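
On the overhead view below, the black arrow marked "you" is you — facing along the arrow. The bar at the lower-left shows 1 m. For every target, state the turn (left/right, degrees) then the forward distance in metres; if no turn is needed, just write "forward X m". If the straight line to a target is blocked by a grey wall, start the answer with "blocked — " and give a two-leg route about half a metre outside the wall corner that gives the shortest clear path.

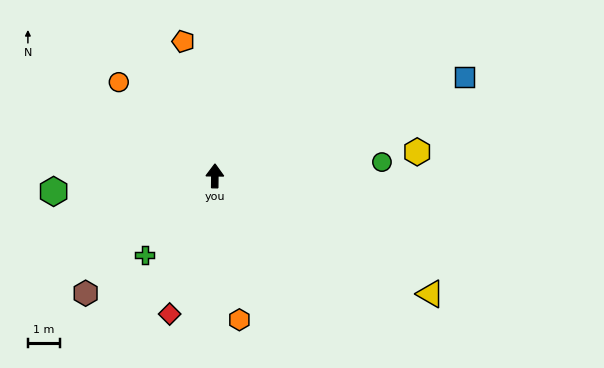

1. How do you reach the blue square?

turn right 68°, forward 8.5 m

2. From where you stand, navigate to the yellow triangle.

turn right 118°, forward 7.8 m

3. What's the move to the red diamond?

turn left 163°, forward 4.6 m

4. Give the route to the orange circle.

turn left 46°, forward 4.2 m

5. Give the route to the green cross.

turn left 139°, forward 3.3 m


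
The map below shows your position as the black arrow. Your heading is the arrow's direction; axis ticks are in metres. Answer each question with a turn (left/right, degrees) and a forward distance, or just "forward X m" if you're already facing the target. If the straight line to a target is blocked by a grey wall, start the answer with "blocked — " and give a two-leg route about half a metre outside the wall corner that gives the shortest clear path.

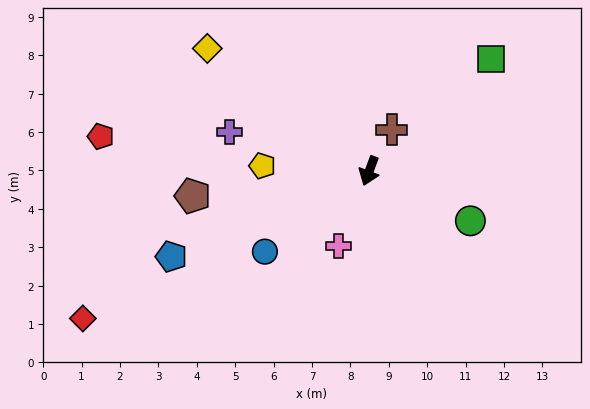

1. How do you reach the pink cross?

forward 2.1 m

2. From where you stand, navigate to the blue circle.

turn right 32°, forward 3.4 m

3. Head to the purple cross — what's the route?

turn right 85°, forward 3.8 m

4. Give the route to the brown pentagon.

turn right 61°, forward 4.6 m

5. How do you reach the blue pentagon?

turn right 46°, forward 5.6 m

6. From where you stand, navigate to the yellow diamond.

turn right 107°, forward 5.3 m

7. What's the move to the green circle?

turn left 84°, forward 2.9 m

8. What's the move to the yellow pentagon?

turn right 72°, forward 2.8 m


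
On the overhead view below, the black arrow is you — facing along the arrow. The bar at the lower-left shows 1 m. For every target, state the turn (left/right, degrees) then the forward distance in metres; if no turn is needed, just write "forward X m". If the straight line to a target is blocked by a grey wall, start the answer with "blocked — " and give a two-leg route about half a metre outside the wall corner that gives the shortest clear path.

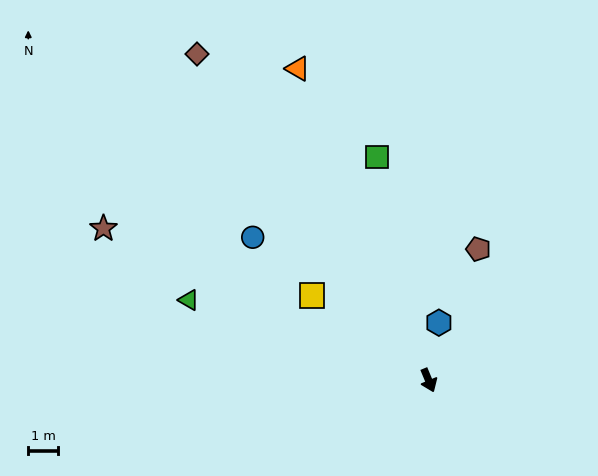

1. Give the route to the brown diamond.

turn right 167°, forward 13.4 m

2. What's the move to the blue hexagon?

turn left 147°, forward 2.0 m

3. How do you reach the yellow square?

turn right 149°, forward 4.8 m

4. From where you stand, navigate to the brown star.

turn right 138°, forward 12.0 m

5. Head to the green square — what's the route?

turn left 170°, forward 7.7 m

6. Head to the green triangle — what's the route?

turn right 131°, forward 8.5 m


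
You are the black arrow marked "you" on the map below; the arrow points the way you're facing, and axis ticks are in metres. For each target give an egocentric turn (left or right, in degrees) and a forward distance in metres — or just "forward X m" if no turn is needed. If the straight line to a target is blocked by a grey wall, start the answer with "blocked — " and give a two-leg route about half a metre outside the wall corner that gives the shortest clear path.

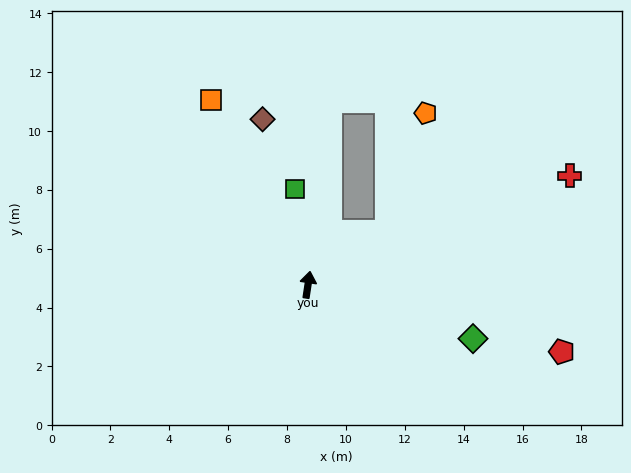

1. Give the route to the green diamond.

turn right 99°, forward 5.9 m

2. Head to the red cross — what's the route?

turn right 59°, forward 9.6 m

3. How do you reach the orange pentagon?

blocked — turn right 48°, forward 3.2 m, then turn left 39°, forward 4.2 m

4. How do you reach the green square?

turn left 16°, forward 3.3 m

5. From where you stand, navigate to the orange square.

turn left 36°, forward 7.1 m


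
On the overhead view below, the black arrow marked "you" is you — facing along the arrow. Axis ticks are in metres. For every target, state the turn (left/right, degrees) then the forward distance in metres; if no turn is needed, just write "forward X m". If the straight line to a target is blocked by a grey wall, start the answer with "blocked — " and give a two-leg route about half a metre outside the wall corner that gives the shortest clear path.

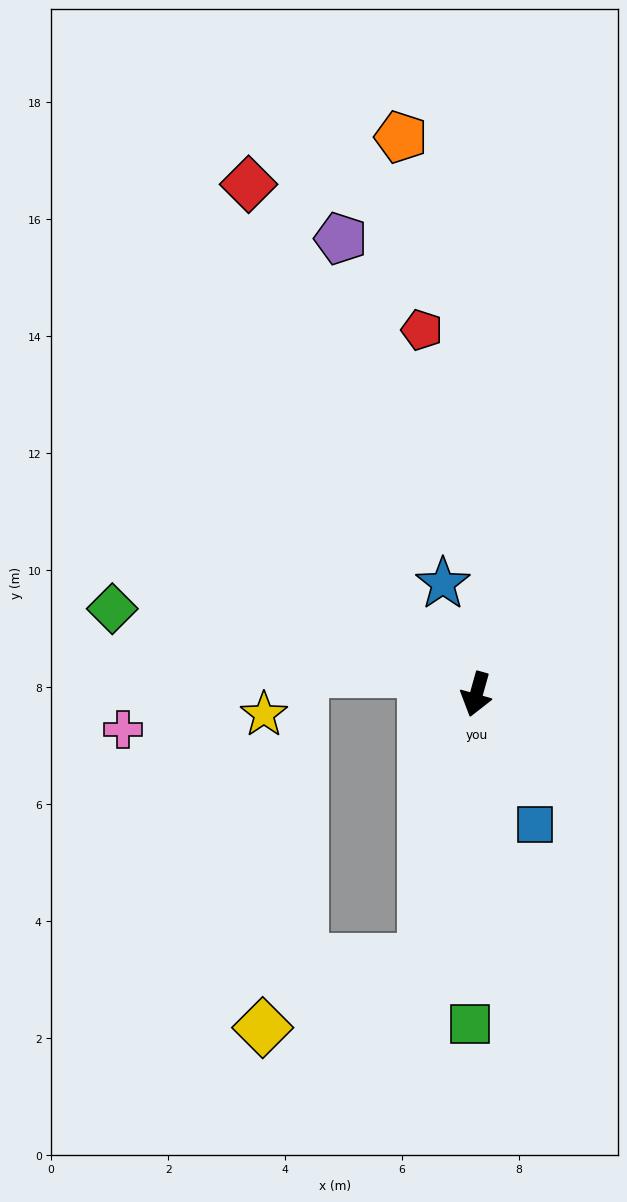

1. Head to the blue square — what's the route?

turn left 40°, forward 2.4 m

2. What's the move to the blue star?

turn right 148°, forward 2.0 m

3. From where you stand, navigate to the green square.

turn left 15°, forward 5.6 m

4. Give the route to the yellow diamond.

blocked — turn left 4°, forward 4.6 m, then turn right 55°, forward 3.0 m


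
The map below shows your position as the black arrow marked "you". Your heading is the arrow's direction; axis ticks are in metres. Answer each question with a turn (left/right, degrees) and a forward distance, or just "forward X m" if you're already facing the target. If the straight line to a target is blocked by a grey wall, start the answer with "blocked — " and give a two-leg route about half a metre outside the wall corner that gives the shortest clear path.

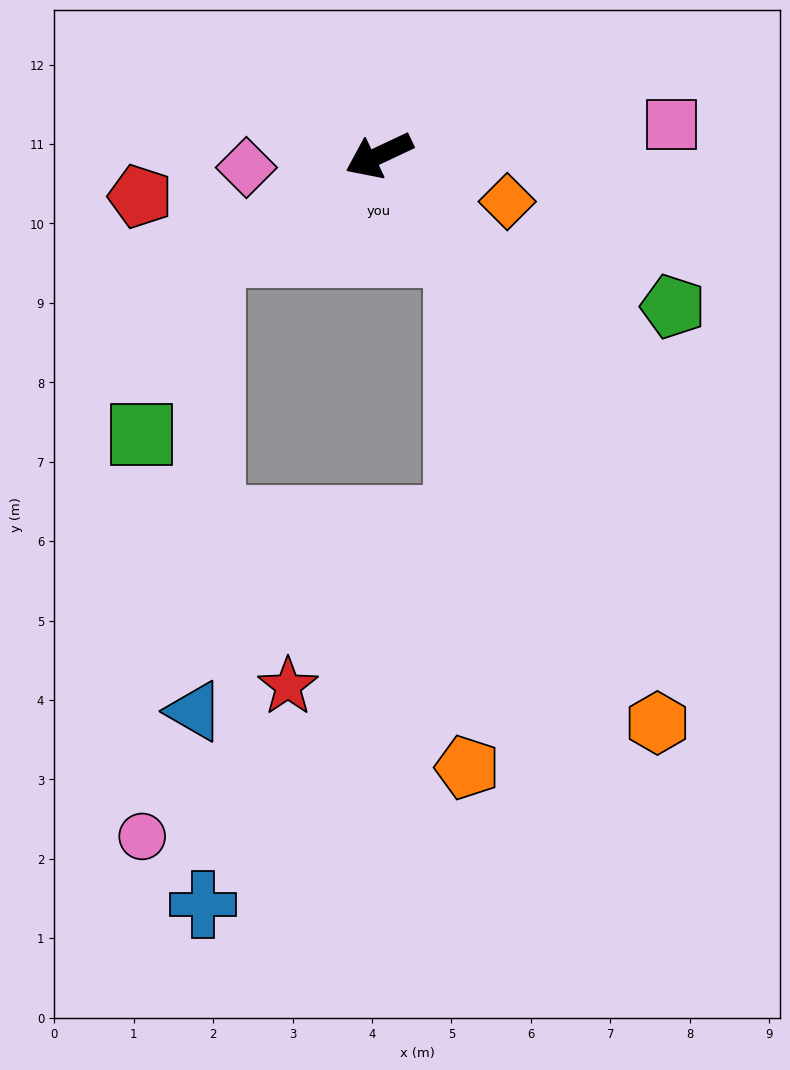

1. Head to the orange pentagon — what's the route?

blocked — turn left 104°, forward 1.6 m, then turn right 38°, forward 6.5 m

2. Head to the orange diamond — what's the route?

turn left 135°, forward 1.7 m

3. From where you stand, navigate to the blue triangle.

blocked — turn left 5°, forward 2.4 m, then turn left 58°, forward 5.8 m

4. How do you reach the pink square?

turn left 161°, forward 3.7 m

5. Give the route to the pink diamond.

turn right 20°, forward 1.7 m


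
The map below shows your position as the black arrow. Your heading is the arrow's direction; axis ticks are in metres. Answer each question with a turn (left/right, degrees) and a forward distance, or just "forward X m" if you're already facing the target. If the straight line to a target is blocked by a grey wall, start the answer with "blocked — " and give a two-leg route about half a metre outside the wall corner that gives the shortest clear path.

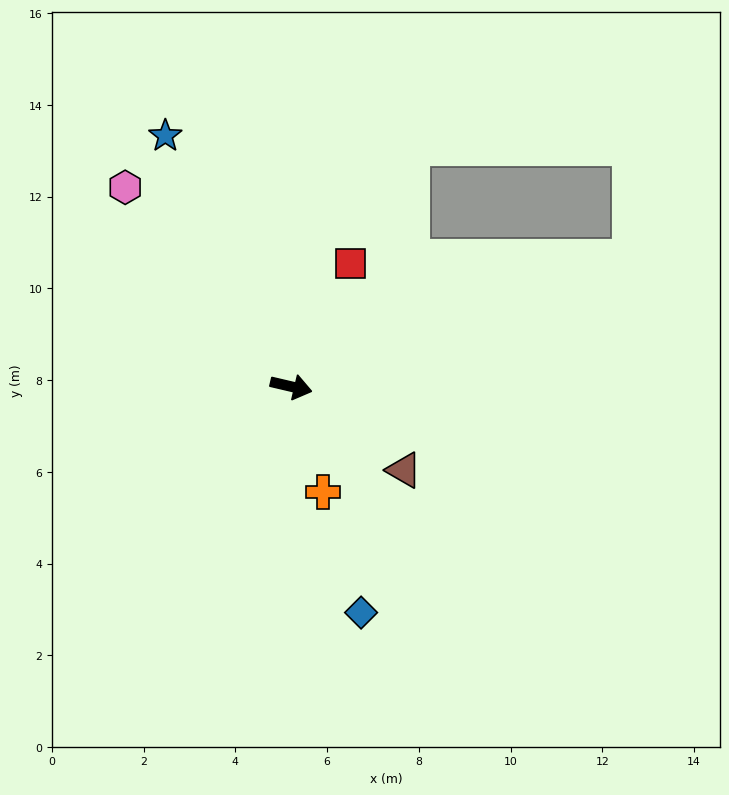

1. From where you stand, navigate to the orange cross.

turn right 60°, forward 2.4 m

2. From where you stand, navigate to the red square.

turn left 77°, forward 3.0 m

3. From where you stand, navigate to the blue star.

turn left 130°, forward 6.1 m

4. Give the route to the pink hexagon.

turn left 143°, forward 5.7 m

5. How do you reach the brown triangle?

turn right 23°, forward 3.1 m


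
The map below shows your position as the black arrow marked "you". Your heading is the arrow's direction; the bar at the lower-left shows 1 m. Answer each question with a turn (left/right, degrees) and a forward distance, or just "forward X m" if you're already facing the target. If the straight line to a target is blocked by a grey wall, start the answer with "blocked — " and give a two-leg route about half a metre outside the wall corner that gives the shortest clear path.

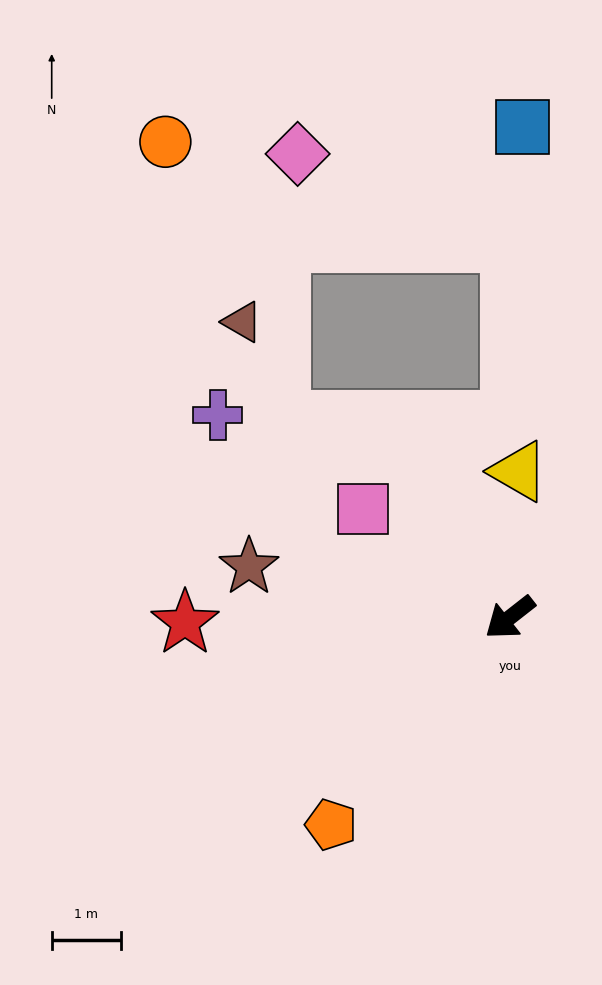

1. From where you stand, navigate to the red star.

turn right 37°, forward 4.7 m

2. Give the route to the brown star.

turn right 49°, forward 3.8 m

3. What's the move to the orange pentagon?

turn left 11°, forward 3.9 m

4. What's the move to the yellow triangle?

turn right 132°, forward 2.1 m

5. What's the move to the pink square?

turn right 75°, forward 2.6 m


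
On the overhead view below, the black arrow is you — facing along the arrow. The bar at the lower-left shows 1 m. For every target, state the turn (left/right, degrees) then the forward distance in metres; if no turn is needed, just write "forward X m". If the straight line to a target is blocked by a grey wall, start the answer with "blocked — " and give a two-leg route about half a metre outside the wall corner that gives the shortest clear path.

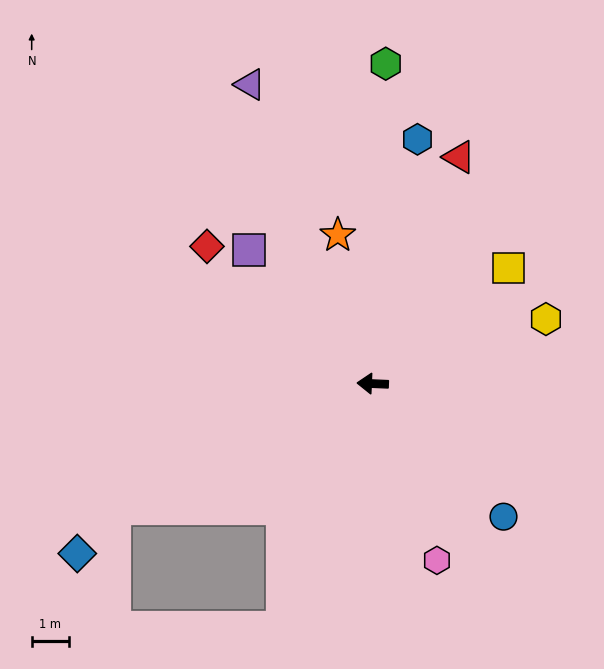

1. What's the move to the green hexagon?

turn right 90°, forward 8.5 m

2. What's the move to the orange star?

turn right 74°, forward 4.1 m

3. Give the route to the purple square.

turn right 45°, forward 4.9 m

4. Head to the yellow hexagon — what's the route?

turn right 157°, forward 4.9 m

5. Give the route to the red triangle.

turn right 108°, forward 6.5 m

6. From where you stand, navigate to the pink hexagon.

turn left 112°, forward 5.0 m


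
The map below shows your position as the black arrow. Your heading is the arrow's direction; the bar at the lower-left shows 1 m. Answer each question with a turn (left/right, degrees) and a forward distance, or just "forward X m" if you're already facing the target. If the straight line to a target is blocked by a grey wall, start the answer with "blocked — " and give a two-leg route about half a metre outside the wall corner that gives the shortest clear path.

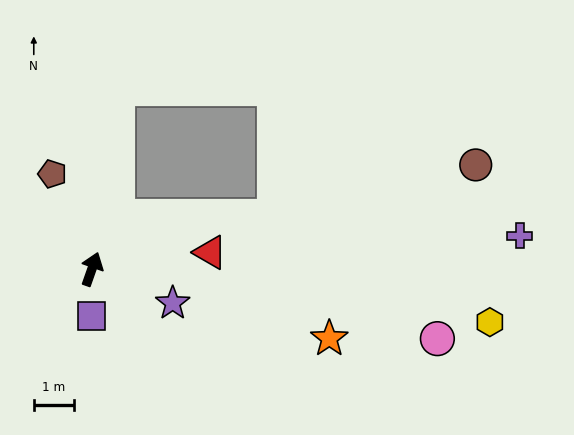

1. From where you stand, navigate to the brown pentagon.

turn left 42°, forward 2.6 m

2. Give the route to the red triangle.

turn right 63°, forward 3.0 m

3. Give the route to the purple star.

turn right 93°, forward 2.2 m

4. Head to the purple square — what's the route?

turn right 161°, forward 1.2 m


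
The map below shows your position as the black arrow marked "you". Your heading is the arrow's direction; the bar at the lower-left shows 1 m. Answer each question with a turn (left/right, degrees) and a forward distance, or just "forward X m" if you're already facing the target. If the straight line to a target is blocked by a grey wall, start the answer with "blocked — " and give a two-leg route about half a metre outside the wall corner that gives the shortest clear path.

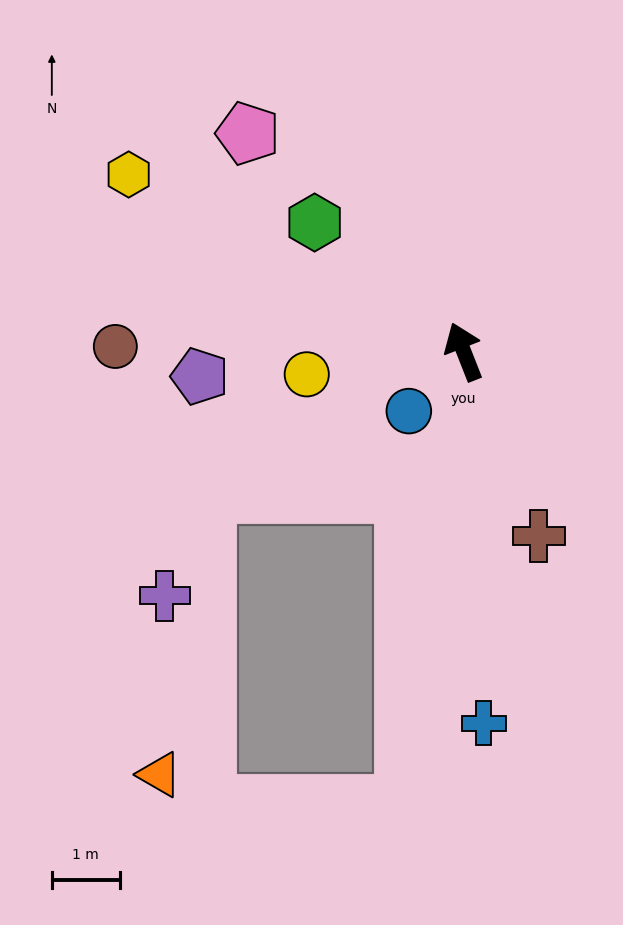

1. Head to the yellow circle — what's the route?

turn left 77°, forward 2.3 m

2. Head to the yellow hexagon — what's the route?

turn left 41°, forward 5.6 m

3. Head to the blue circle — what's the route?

turn left 116°, forward 1.2 m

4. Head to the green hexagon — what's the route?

turn left 28°, forward 2.9 m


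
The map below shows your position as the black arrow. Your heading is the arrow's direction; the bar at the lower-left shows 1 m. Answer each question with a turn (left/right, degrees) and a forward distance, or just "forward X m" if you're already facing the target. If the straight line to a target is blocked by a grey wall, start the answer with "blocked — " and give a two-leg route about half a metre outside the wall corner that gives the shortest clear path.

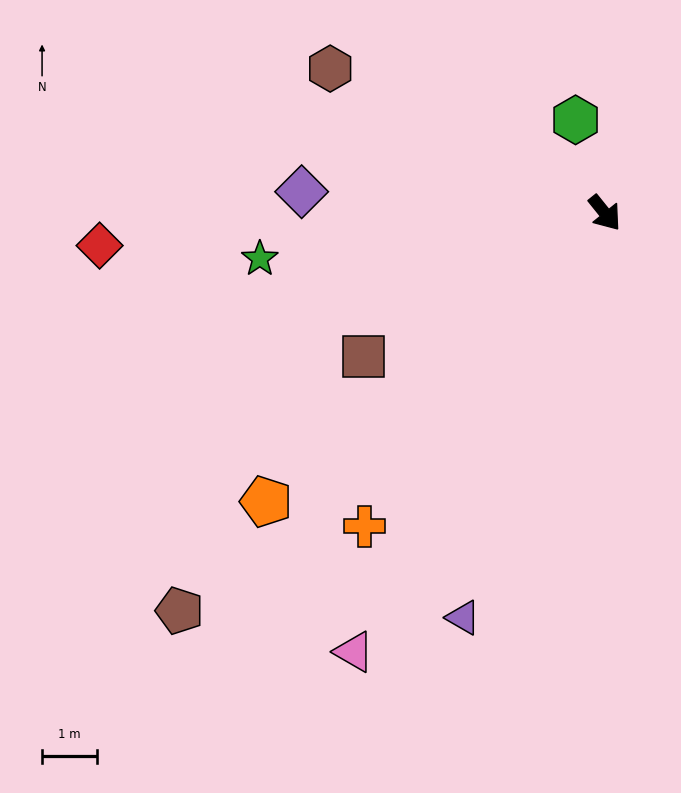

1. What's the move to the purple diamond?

turn right 133°, forward 5.6 m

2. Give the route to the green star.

turn right 121°, forward 6.4 m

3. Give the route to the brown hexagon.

turn right 157°, forward 5.7 m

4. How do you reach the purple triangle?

turn right 58°, forward 7.8 m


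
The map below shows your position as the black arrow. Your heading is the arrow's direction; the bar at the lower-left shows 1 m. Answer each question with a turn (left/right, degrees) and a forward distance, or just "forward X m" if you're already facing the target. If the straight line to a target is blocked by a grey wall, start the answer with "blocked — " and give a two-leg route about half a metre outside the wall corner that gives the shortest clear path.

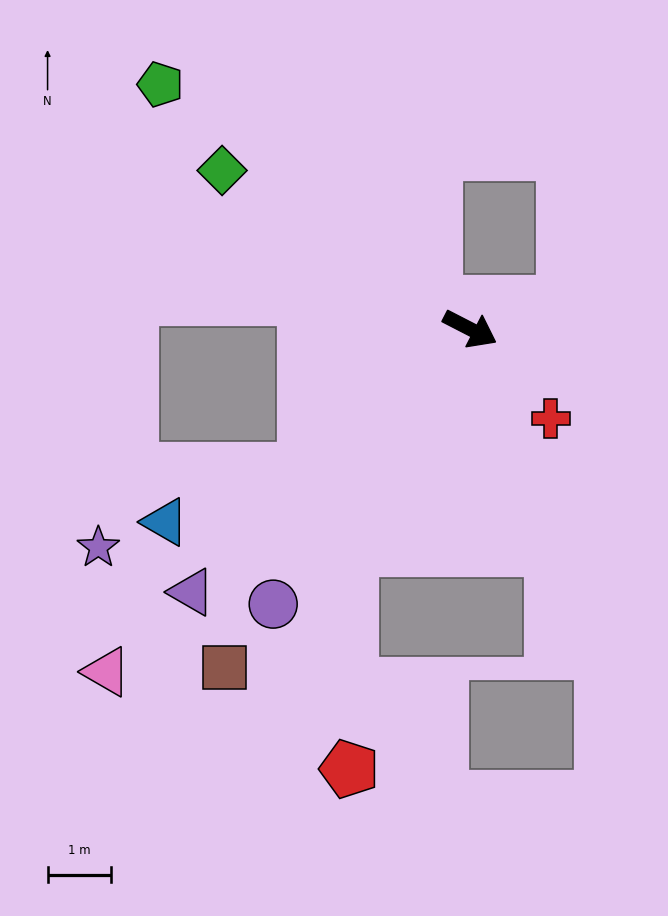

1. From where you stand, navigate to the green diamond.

turn left 175°, forward 4.6 m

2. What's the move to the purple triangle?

turn right 109°, forward 6.0 m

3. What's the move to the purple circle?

turn right 98°, forward 5.3 m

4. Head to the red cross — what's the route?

turn right 21°, forward 1.9 m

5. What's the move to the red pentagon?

blocked — turn right 91°, forward 3.9 m, then turn left 28°, forward 3.4 m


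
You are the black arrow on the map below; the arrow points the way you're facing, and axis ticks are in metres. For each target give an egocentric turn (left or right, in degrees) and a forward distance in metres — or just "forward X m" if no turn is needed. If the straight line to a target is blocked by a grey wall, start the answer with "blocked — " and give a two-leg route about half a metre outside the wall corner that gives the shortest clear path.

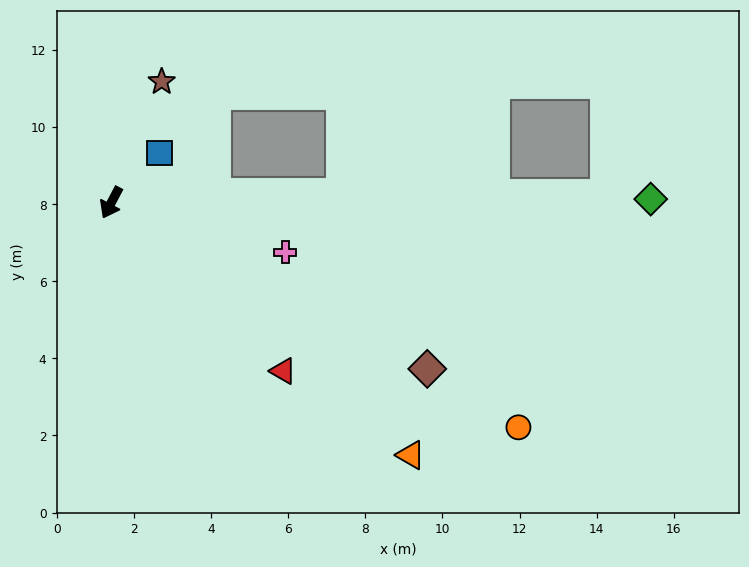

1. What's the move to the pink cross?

turn left 102°, forward 4.7 m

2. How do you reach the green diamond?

turn left 118°, forward 14.0 m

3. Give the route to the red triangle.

turn left 73°, forward 6.2 m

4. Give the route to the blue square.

turn left 164°, forward 1.8 m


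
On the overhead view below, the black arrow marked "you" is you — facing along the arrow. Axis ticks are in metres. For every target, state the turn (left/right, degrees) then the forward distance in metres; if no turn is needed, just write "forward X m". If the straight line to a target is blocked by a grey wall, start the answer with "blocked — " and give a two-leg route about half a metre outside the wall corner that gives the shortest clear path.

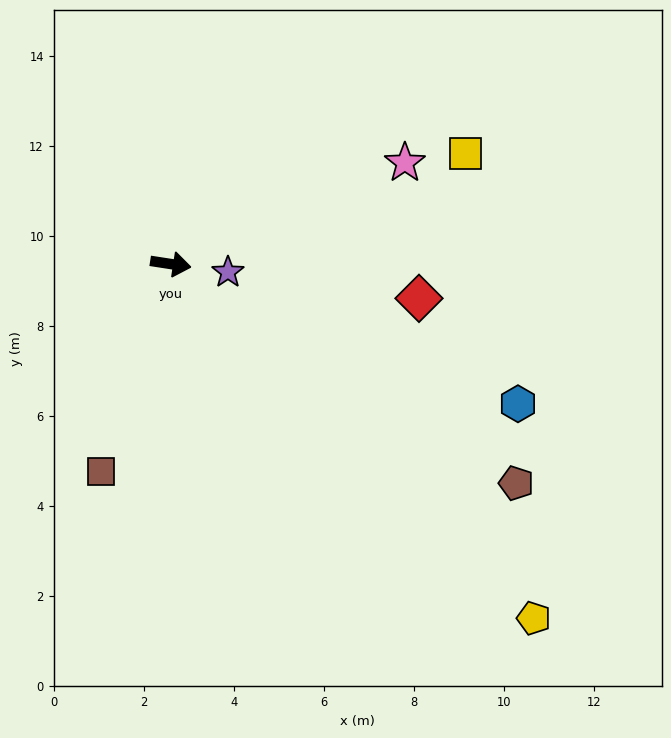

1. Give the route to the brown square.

turn right 100°, forward 4.9 m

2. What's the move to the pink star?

turn left 32°, forward 5.7 m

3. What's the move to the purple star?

forward 1.3 m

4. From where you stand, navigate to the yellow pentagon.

turn right 36°, forward 11.3 m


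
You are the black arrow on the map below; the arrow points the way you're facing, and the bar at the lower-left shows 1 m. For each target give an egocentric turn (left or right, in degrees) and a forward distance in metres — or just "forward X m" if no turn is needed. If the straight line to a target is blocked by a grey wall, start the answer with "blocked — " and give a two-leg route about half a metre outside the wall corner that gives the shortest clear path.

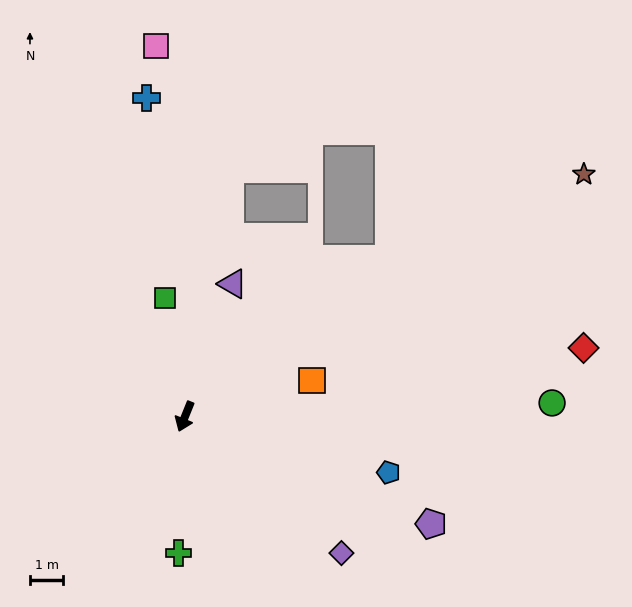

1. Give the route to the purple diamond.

turn left 71°, forward 6.2 m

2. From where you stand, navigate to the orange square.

turn left 128°, forward 4.0 m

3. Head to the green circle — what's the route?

turn left 114°, forward 11.0 m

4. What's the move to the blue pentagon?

turn left 97°, forward 6.3 m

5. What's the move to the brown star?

turn left 143°, forward 14.0 m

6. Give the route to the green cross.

turn left 19°, forward 4.1 m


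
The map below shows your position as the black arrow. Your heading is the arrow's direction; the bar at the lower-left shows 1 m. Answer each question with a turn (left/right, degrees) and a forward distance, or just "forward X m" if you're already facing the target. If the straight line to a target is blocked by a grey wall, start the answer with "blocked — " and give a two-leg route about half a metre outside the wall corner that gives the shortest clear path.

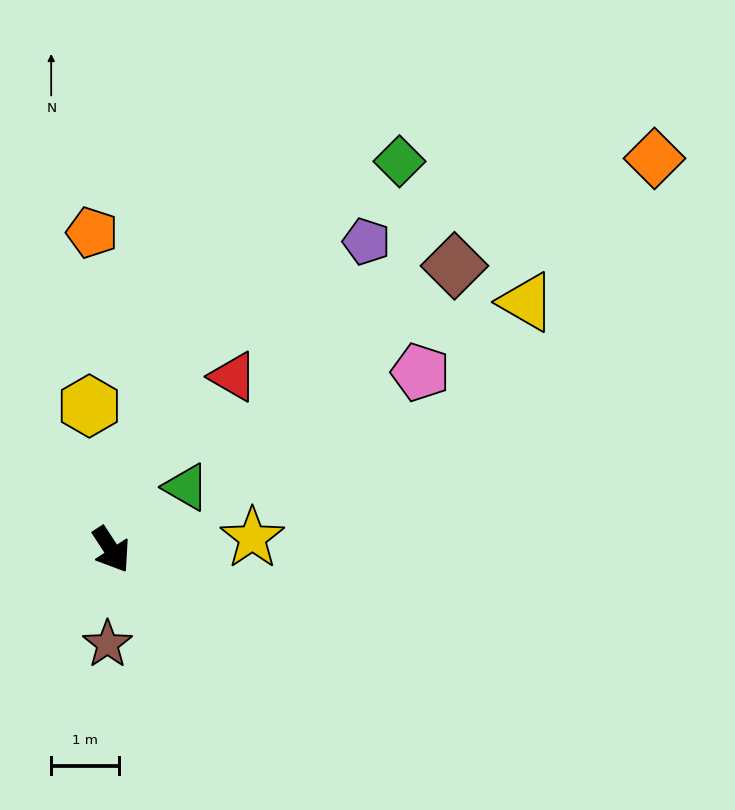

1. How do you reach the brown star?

turn right 35°, forward 1.4 m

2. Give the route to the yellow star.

turn left 62°, forward 2.1 m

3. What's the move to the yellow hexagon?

turn left 156°, forward 2.2 m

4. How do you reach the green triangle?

turn left 97°, forward 1.4 m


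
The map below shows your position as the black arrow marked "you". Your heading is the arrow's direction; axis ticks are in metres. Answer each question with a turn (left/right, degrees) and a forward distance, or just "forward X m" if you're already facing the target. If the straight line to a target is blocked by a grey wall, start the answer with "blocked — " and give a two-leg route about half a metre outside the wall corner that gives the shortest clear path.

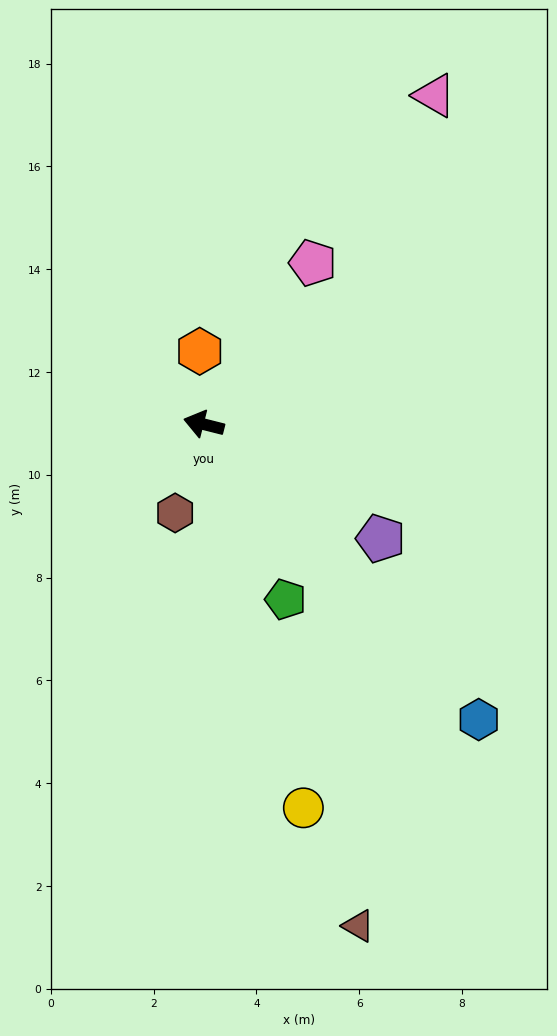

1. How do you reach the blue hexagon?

turn left 147°, forward 7.9 m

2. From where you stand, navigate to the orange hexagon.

turn right 73°, forward 1.4 m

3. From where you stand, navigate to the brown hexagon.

turn left 86°, forward 1.8 m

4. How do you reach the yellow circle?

turn left 119°, forward 7.7 m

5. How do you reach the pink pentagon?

turn right 110°, forward 3.8 m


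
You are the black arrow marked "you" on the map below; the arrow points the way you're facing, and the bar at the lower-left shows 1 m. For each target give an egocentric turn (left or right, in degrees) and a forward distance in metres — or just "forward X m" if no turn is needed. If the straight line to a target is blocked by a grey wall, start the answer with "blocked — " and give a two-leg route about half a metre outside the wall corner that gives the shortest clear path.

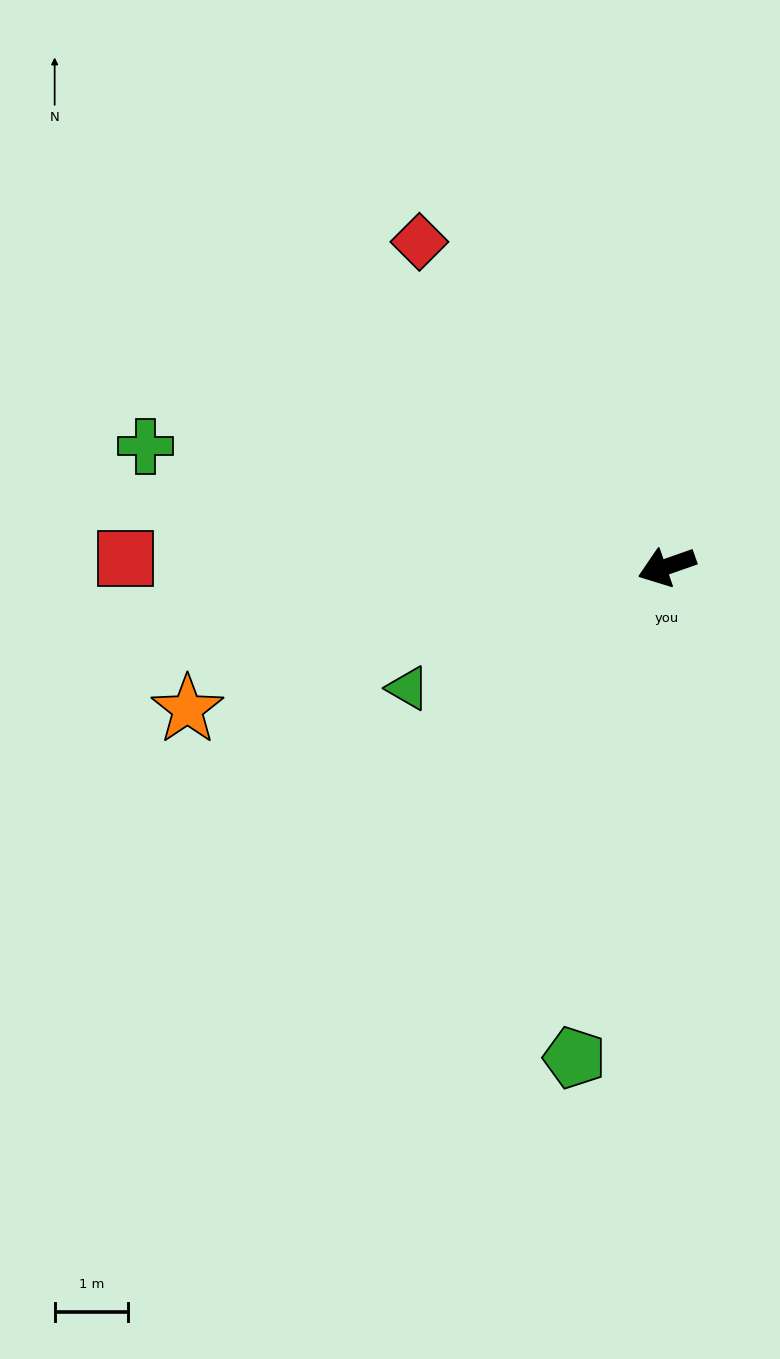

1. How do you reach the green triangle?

turn left 6°, forward 3.9 m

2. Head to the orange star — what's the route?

turn right 3°, forward 6.8 m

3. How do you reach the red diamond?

turn right 72°, forward 5.5 m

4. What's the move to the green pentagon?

turn left 60°, forward 6.8 m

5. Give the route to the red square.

turn right 20°, forward 7.3 m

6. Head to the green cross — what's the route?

turn right 32°, forward 7.3 m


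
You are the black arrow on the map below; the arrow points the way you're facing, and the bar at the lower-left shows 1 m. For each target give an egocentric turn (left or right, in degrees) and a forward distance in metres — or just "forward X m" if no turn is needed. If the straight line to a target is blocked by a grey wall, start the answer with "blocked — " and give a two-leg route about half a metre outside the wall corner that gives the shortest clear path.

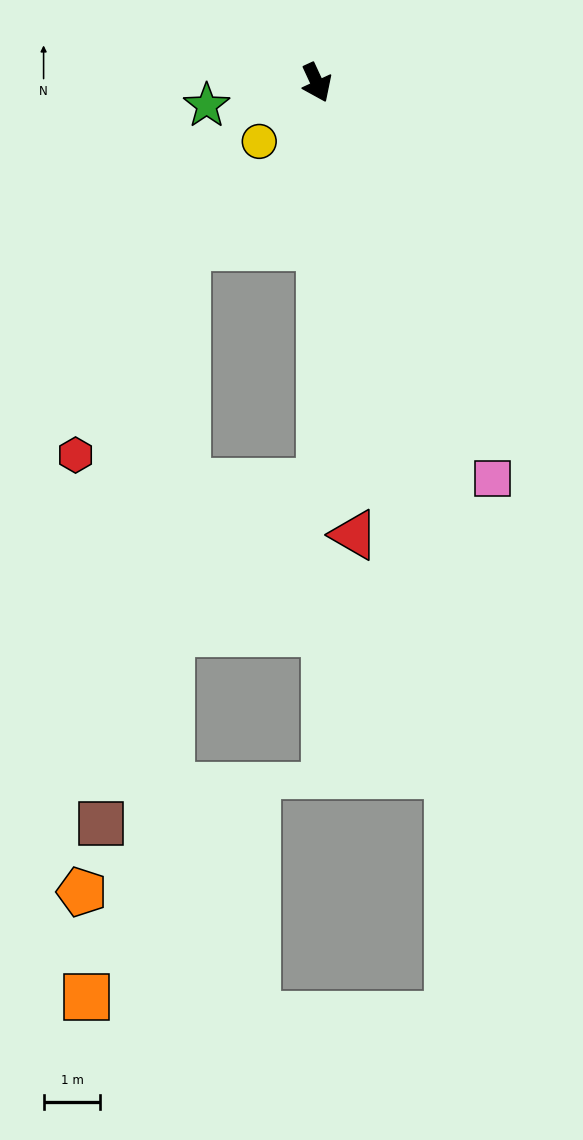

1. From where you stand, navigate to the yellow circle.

turn right 69°, forward 1.4 m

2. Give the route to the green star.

turn right 103°, forward 2.0 m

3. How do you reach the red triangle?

turn right 20°, forward 8.0 m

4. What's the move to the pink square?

forward 7.6 m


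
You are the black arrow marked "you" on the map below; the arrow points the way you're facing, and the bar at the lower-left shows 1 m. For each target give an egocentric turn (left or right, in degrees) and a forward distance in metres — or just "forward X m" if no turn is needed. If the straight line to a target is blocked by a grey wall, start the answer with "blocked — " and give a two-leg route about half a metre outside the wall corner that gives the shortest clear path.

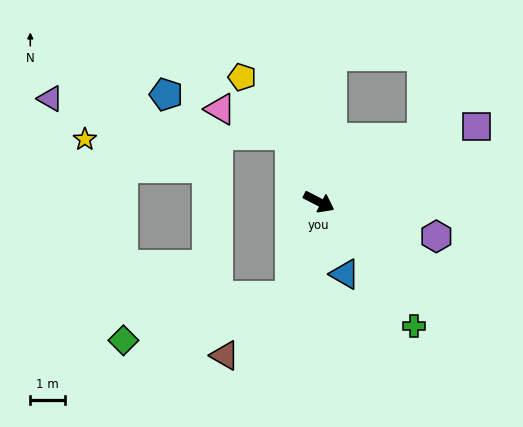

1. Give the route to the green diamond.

blocked — turn right 80°, forward 2.8 m, then turn right 58°, forward 4.9 m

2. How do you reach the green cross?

turn right 25°, forward 4.5 m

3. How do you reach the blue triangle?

turn right 43°, forward 2.2 m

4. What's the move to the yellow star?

blocked — turn left 141°, forward 2.1 m, then turn left 67°, forward 5.9 m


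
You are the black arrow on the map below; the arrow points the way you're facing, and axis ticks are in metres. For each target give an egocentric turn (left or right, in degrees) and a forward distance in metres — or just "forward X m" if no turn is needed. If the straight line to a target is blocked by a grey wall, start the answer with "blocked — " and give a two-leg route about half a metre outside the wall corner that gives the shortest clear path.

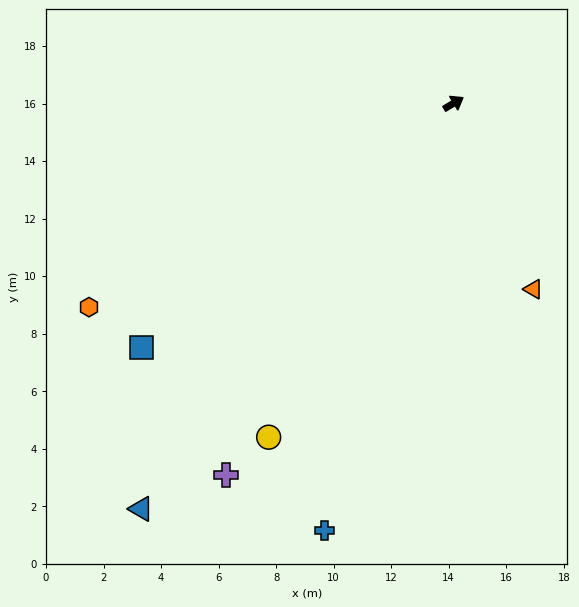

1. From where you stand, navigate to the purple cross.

turn right 152°, forward 15.2 m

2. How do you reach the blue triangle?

turn right 158°, forward 17.8 m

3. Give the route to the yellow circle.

turn right 150°, forward 13.3 m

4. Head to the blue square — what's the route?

turn right 173°, forward 13.8 m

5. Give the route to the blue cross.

turn right 138°, forward 15.5 m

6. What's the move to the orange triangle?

turn right 98°, forward 7.0 m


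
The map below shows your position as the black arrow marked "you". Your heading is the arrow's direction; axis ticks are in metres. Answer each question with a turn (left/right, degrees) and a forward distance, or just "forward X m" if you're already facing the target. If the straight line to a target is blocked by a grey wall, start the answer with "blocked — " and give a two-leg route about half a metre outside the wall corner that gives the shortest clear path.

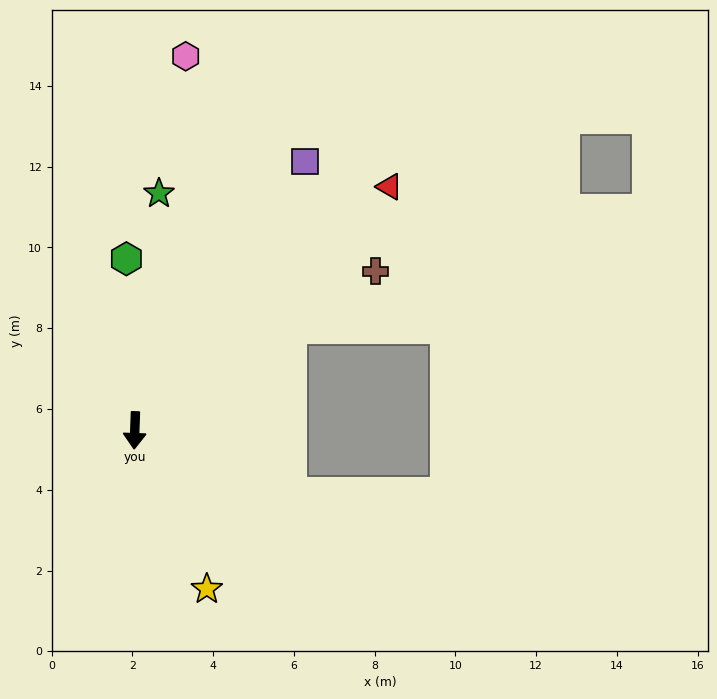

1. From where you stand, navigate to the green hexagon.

turn right 175°, forward 4.3 m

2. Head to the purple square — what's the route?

turn left 150°, forward 7.9 m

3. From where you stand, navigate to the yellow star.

turn left 26°, forward 4.3 m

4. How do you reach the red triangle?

turn left 136°, forward 8.7 m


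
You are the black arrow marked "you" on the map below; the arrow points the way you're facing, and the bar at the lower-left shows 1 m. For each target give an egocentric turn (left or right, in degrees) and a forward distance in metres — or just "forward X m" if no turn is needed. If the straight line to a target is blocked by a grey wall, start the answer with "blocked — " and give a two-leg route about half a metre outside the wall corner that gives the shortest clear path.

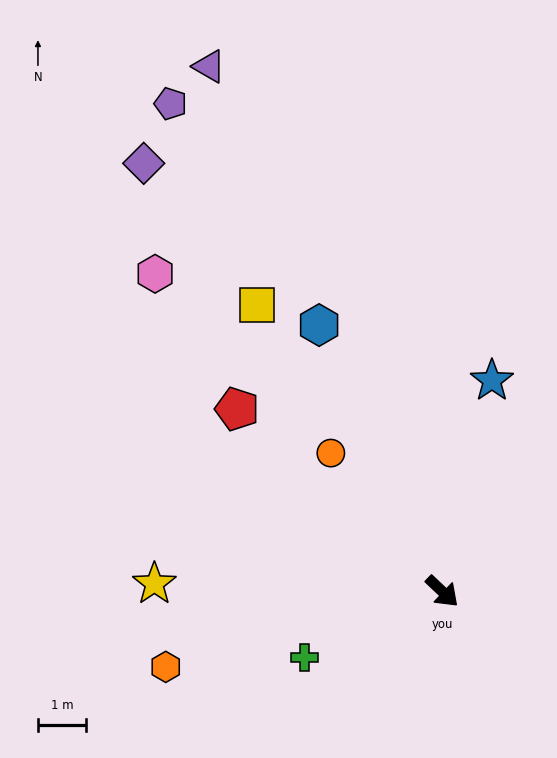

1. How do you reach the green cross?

turn right 111°, forward 3.2 m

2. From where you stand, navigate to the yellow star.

turn right 138°, forward 6.0 m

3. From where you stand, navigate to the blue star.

turn left 120°, forward 4.5 m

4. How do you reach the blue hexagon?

turn left 158°, forward 6.1 m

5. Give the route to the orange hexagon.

turn right 121°, forward 6.0 m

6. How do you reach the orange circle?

turn left 172°, forward 3.7 m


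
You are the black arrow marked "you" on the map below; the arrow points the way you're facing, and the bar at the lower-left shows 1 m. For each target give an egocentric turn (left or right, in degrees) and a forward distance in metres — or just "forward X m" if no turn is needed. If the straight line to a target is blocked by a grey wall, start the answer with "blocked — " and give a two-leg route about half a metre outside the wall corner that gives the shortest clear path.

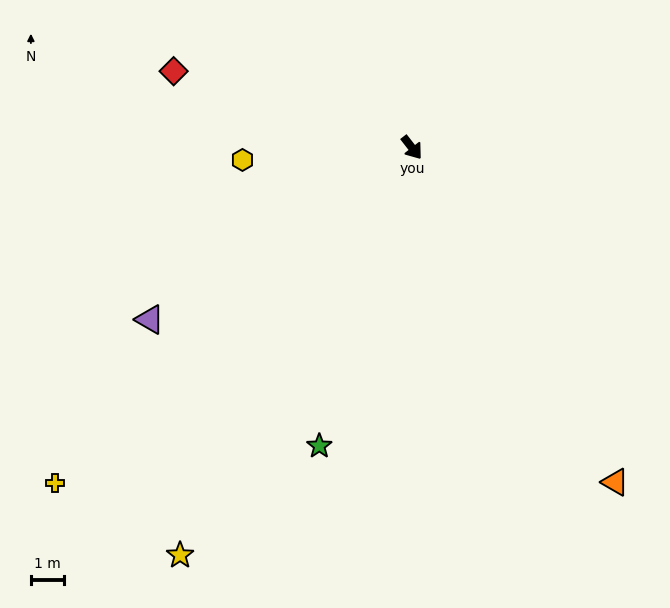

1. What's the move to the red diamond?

turn right 146°, forward 7.6 m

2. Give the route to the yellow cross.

turn right 85°, forward 14.8 m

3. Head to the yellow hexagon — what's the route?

turn right 124°, forward 5.1 m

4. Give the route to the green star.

turn right 55°, forward 9.5 m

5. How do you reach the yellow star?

turn right 67°, forward 14.2 m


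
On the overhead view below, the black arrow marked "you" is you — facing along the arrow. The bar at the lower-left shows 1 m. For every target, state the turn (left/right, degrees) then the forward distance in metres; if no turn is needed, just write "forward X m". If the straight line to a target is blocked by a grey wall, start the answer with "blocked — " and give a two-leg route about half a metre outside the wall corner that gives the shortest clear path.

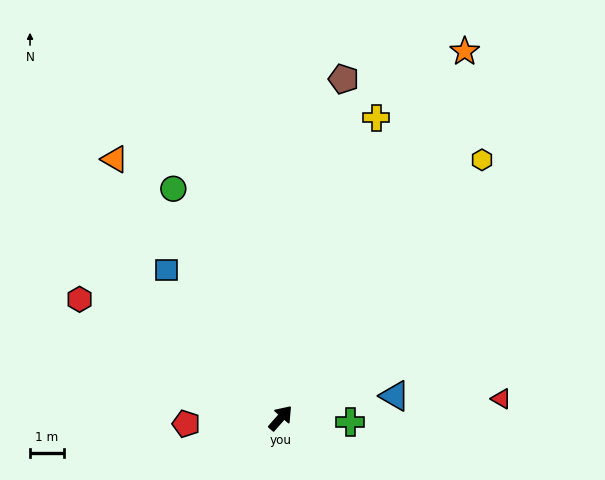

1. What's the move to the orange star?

turn left 15°, forward 12.1 m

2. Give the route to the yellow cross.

turn left 24°, forward 9.3 m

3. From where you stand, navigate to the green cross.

turn right 52°, forward 2.1 m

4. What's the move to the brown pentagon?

turn left 31°, forward 10.1 m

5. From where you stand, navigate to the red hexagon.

turn left 101°, forward 6.9 m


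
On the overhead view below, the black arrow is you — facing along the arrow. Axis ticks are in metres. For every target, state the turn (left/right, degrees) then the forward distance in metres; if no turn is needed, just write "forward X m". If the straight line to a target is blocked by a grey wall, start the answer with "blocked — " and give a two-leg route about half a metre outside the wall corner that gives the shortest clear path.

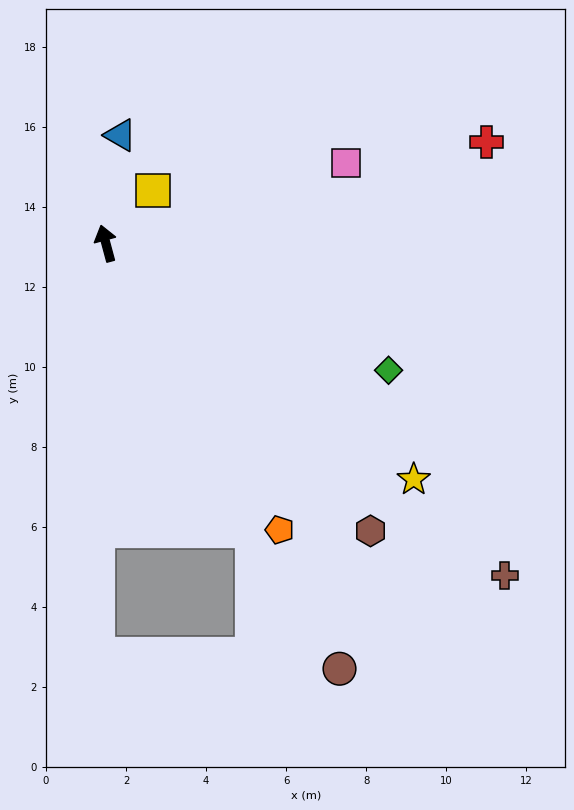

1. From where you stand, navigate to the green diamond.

turn right 129°, forward 7.7 m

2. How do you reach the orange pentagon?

turn right 164°, forward 8.4 m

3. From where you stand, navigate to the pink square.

turn right 87°, forward 6.3 m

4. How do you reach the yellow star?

turn right 143°, forward 9.7 m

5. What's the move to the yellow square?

turn right 57°, forward 1.8 m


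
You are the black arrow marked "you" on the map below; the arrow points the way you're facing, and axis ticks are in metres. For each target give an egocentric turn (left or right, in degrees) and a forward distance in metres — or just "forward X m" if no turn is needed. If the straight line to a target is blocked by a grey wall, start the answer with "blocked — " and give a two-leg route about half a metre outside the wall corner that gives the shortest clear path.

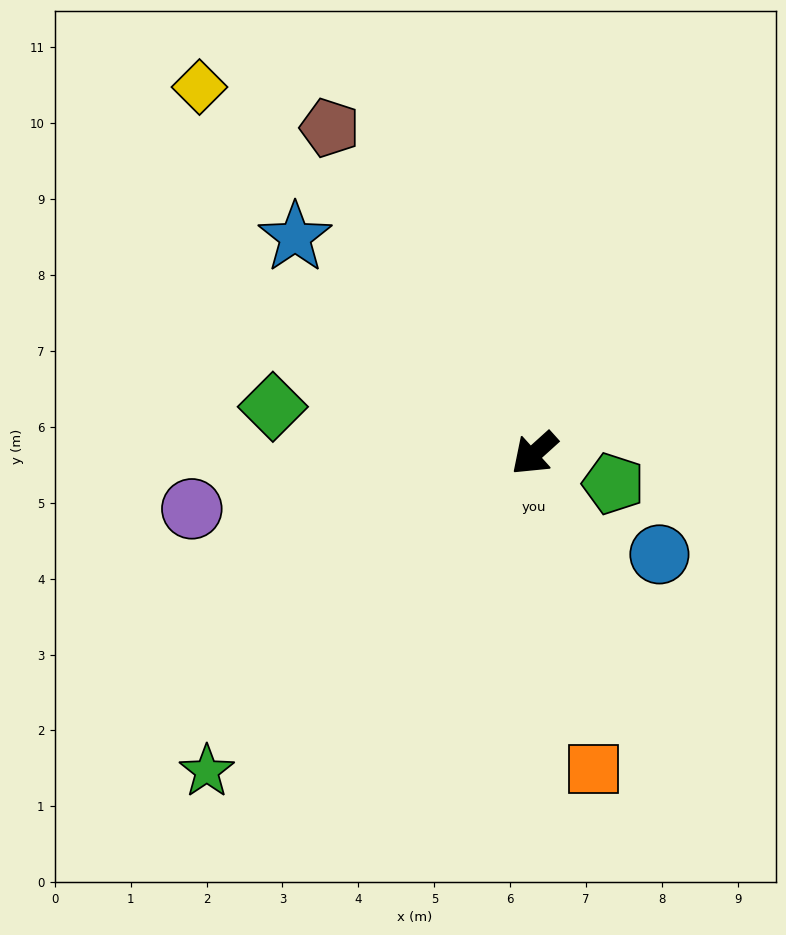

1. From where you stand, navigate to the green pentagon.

turn left 117°, forward 1.1 m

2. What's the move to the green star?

turn left 2°, forward 6.0 m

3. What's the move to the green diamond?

turn right 52°, forward 3.5 m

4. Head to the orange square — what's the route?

turn left 59°, forward 4.2 m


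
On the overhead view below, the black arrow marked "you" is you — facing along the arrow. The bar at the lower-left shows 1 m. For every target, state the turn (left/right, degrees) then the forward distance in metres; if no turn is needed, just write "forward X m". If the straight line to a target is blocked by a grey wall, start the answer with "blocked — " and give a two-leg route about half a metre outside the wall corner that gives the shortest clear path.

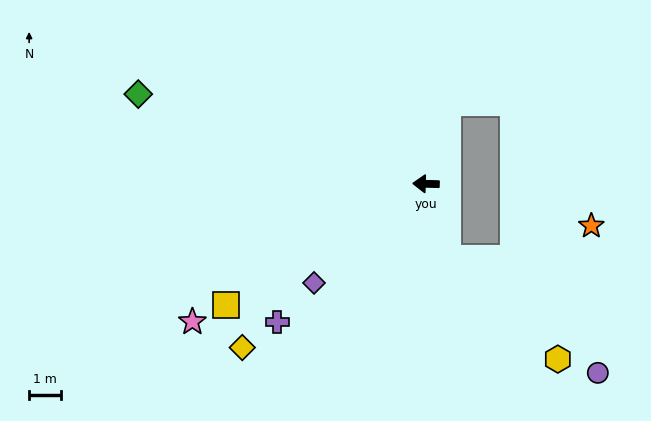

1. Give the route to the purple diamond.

turn left 43°, forward 4.7 m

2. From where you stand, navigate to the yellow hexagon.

blocked — turn left 108°, forward 2.4 m, then turn left 31°, forward 4.6 m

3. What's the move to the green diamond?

turn right 16°, forward 9.4 m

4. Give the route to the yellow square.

turn left 33°, forward 7.3 m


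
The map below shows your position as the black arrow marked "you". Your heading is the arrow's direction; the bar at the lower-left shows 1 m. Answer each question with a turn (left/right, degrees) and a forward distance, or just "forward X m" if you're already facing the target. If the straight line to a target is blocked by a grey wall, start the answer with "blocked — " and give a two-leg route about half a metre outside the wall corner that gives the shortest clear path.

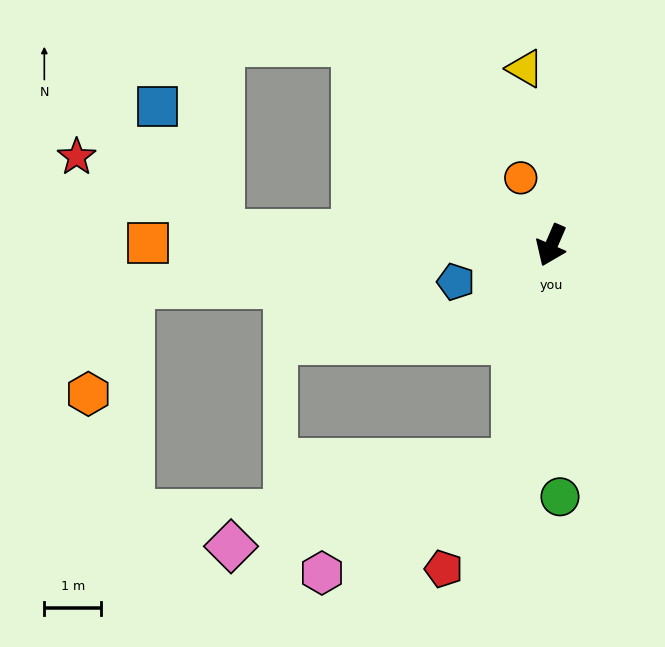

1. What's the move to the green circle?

turn left 25°, forward 4.4 m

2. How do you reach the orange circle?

turn right 132°, forward 1.3 m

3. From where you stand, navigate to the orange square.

turn right 67°, forward 7.1 m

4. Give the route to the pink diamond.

blocked — turn left 14°, forward 3.9 m, then turn right 64°, forward 5.2 m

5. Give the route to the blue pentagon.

turn right 46°, forward 1.8 m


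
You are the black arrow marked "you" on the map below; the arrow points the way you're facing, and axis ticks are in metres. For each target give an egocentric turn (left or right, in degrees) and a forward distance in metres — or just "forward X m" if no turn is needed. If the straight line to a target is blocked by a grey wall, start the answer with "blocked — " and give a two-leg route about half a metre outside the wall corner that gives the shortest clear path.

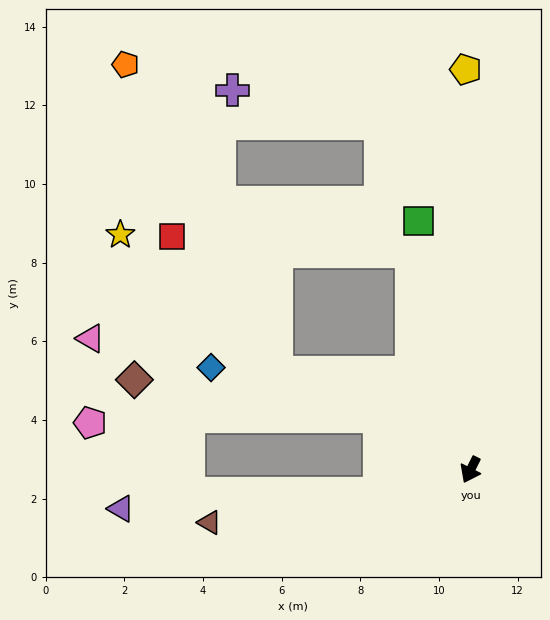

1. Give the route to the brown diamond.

blocked — turn right 94°, forward 2.7 m, then turn left 22°, forward 6.3 m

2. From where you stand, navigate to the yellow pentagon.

turn right 153°, forward 10.2 m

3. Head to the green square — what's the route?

turn right 142°, forward 6.5 m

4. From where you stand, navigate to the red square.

blocked — turn right 138°, forward 5.8 m, then turn left 71°, forward 6.1 m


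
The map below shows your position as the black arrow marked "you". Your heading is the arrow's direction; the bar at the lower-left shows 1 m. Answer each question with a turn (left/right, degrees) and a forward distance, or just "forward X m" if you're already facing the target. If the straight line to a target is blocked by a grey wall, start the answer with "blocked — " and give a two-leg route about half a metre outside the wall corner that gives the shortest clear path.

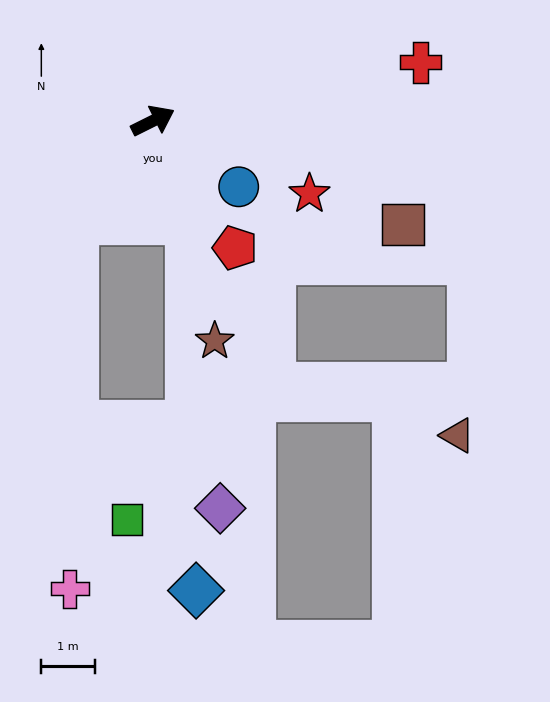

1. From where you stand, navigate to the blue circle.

turn right 64°, forward 2.0 m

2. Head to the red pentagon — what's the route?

turn right 84°, forward 2.8 m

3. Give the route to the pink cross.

blocked — turn right 154°, forward 2.4 m, then turn left 36°, forward 6.8 m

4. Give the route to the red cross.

turn right 14°, forward 5.1 m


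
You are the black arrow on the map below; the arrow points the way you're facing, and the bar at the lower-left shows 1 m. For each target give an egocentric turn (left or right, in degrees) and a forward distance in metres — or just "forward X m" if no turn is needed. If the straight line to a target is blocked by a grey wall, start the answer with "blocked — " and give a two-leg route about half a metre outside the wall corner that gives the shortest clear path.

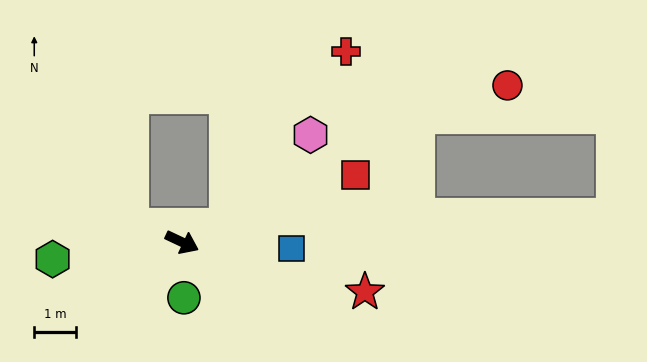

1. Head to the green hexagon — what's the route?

turn right 147°, forward 3.1 m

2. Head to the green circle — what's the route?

turn right 63°, forward 1.3 m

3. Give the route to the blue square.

turn left 22°, forward 2.6 m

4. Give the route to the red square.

turn left 46°, forward 4.5 m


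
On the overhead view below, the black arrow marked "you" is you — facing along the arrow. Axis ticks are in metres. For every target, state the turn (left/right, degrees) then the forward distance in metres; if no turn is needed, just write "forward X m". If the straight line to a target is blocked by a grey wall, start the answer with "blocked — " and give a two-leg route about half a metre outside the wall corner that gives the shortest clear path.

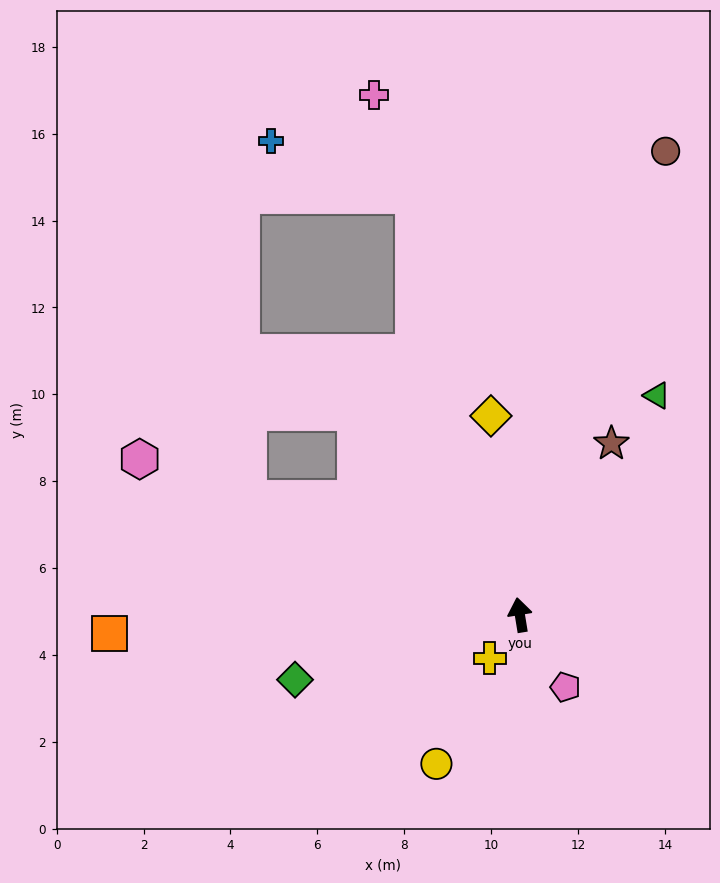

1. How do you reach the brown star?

turn right 37°, forward 4.5 m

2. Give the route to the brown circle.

turn right 27°, forward 11.2 m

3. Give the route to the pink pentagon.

turn right 157°, forward 2.0 m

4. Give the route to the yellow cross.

turn left 136°, forward 1.2 m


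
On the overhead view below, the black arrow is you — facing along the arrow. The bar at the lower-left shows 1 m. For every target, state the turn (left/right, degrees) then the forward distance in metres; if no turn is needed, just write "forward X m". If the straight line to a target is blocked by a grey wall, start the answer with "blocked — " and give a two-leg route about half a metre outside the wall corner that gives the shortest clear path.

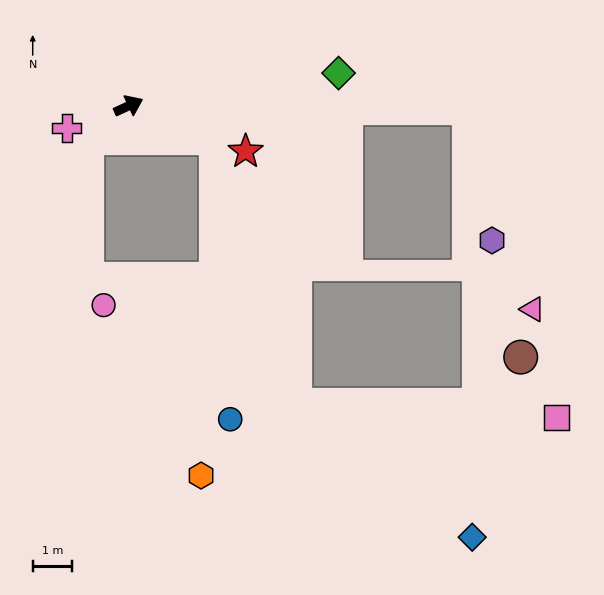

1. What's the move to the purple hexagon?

blocked — turn right 25°, forward 8.6 m, then turn right 80°, forward 3.4 m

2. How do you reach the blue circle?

blocked — turn right 45°, forward 2.3 m, then turn right 67°, forward 7.1 m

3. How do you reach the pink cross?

turn left 175°, forward 1.7 m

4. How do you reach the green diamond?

turn right 16°, forward 5.4 m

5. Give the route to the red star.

turn right 46°, forward 3.2 m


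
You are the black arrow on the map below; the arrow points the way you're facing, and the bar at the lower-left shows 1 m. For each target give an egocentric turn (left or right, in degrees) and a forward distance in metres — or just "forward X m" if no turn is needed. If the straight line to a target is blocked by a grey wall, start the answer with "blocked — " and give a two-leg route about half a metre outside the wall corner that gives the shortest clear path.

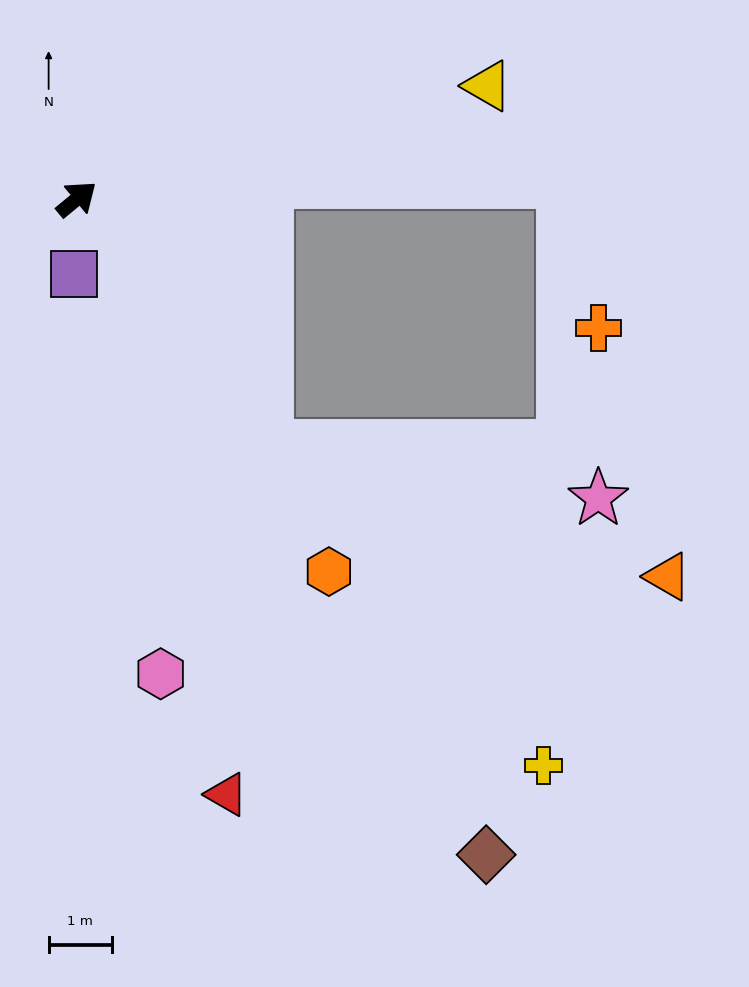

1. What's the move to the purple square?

turn right 132°, forward 1.2 m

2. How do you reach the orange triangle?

blocked — turn right 92°, forward 4.9 m, then turn left 34°, forward 6.7 m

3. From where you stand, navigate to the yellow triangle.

turn right 24°, forward 6.7 m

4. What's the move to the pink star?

blocked — turn right 92°, forward 4.9 m, then turn left 43°, forward 5.3 m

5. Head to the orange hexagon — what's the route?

turn right 95°, forward 7.1 m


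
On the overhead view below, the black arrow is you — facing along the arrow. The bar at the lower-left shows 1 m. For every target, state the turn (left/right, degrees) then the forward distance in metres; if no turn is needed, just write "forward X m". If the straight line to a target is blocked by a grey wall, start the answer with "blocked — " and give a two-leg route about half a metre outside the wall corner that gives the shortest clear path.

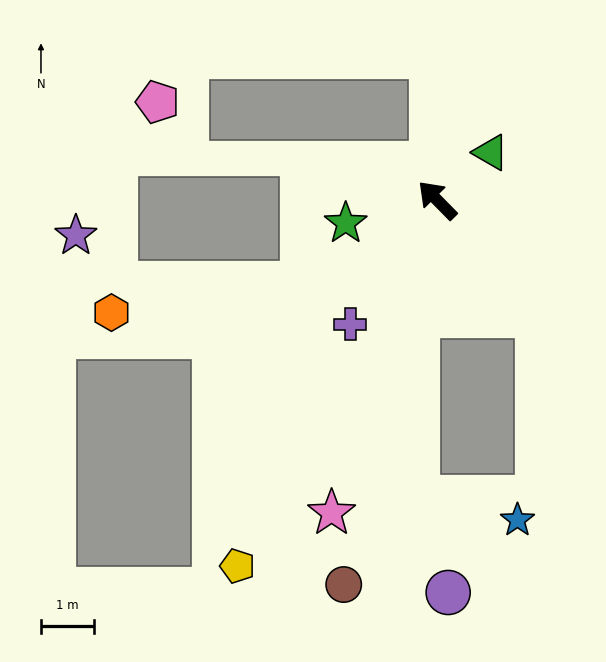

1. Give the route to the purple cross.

turn left 100°, forward 2.9 m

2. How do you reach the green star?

turn left 60°, forward 1.8 m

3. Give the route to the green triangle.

turn right 93°, forward 1.4 m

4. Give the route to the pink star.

turn left 117°, forward 6.3 m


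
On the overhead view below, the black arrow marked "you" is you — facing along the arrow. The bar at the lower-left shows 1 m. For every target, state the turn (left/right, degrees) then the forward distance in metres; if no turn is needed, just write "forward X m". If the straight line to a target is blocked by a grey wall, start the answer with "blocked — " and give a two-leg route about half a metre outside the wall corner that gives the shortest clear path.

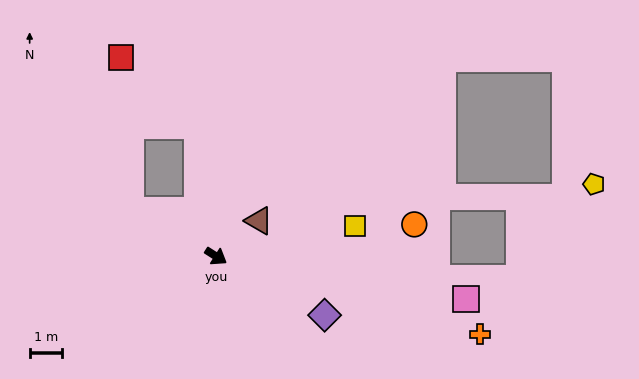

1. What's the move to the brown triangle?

turn left 72°, forward 1.7 m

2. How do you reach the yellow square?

turn left 45°, forward 4.4 m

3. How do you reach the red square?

blocked — turn left 131°, forward 4.1 m, then turn left 40°, forward 3.1 m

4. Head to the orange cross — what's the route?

turn left 16°, forward 8.4 m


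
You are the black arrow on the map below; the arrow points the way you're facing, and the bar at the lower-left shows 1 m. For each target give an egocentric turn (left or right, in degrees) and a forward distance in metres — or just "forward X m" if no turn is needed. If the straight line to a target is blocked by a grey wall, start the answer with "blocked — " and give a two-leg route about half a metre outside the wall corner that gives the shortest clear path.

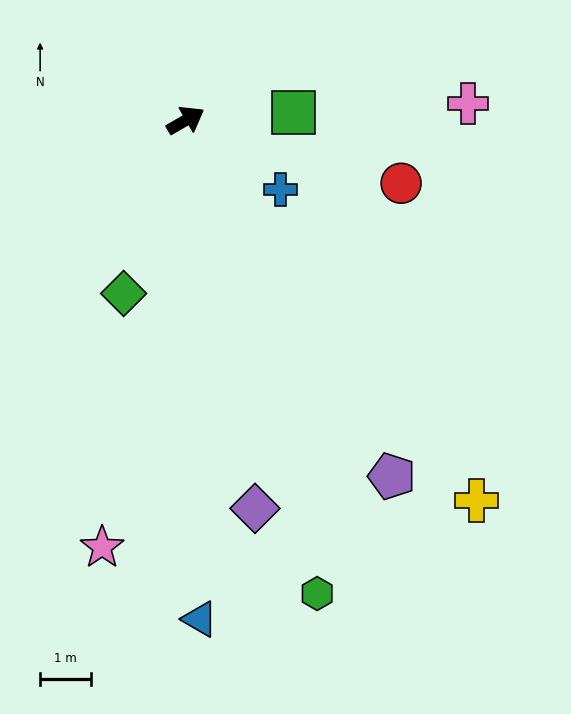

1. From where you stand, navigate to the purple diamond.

turn right 110°, forward 7.7 m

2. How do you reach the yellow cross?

turn right 83°, forward 9.3 m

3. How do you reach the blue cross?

turn right 66°, forward 2.3 m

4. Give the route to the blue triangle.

turn right 119°, forward 9.7 m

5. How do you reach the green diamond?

turn right 140°, forward 3.6 m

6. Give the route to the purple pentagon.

turn right 90°, forward 8.0 m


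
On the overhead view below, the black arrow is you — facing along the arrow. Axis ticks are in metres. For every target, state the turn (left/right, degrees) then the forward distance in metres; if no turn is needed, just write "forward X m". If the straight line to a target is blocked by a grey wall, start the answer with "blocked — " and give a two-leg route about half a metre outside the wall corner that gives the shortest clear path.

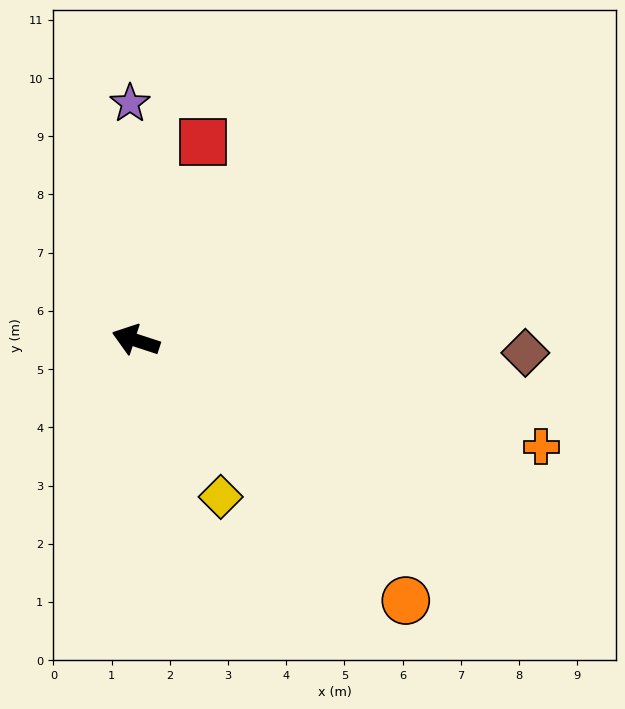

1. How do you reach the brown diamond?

turn right 164°, forward 6.7 m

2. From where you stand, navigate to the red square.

turn right 91°, forward 3.6 m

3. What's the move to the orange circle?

turn left 154°, forward 6.4 m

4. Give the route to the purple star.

turn right 70°, forward 4.1 m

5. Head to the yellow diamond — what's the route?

turn left 137°, forward 3.1 m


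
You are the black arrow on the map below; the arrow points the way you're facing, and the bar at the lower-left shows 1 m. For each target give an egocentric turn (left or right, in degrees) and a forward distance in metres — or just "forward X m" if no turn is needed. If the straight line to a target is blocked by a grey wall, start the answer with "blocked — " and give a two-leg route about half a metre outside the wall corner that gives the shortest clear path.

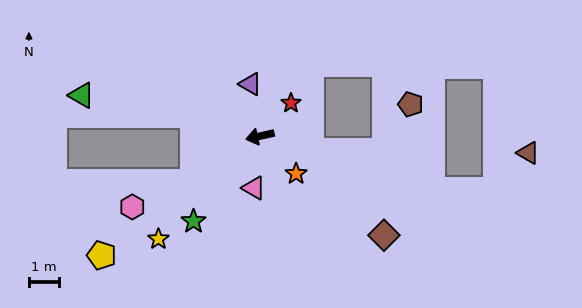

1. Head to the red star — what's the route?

turn right 146°, forward 1.5 m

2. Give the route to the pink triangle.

turn left 71°, forward 1.7 m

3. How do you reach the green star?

turn left 40°, forward 3.5 m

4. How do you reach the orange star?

turn left 121°, forward 1.7 m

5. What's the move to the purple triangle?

turn right 92°, forward 1.7 m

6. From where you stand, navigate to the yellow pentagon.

turn left 24°, forward 6.5 m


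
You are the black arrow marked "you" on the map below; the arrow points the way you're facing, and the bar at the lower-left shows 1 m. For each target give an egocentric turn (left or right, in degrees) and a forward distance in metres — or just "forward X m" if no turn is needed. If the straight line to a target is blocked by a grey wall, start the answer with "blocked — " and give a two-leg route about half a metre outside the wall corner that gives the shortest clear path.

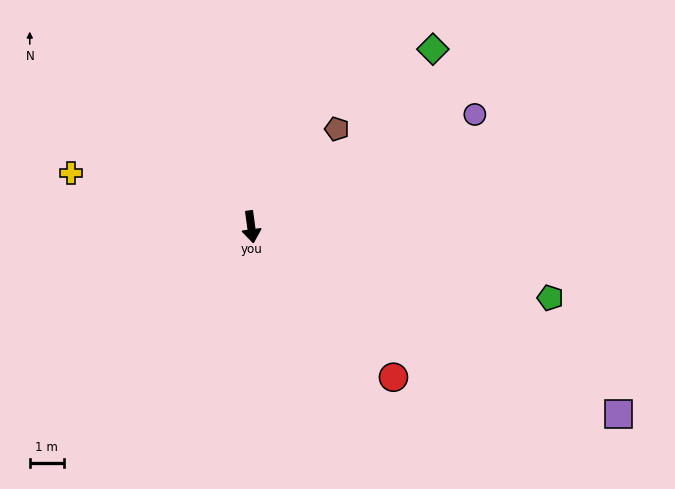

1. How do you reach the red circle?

turn left 36°, forward 6.1 m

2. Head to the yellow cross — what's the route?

turn right 114°, forward 5.6 m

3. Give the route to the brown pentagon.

turn left 131°, forward 3.8 m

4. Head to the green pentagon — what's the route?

turn left 69°, forward 9.1 m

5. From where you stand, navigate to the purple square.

turn left 55°, forward 12.2 m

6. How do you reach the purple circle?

turn left 109°, forward 7.4 m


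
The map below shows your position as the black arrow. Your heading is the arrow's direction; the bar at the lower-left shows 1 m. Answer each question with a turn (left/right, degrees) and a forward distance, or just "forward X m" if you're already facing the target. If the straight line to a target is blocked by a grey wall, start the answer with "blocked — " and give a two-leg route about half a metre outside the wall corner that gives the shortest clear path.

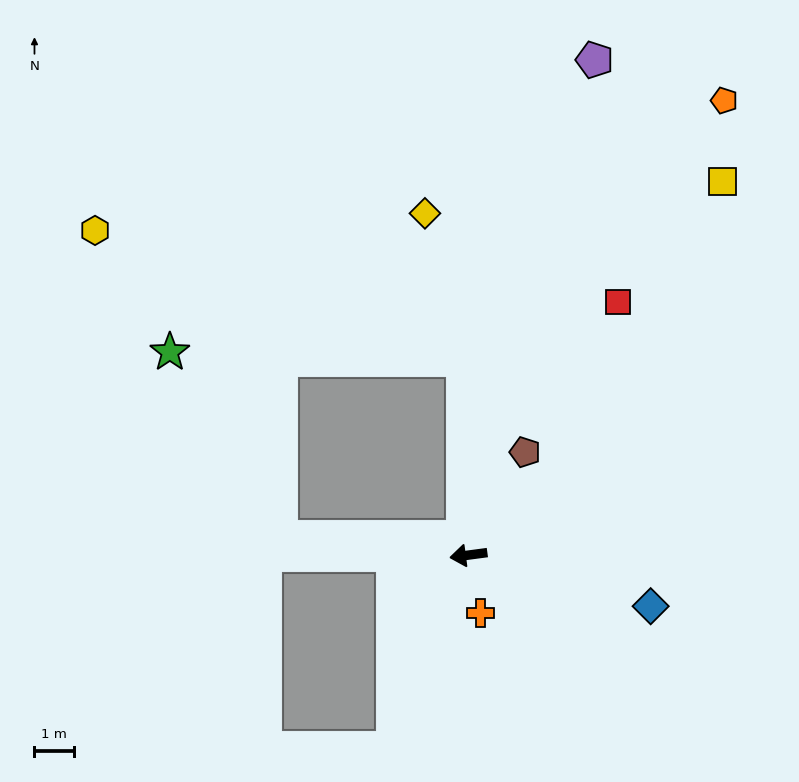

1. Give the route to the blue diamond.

turn left 157°, forward 4.8 m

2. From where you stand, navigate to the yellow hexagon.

blocked — turn right 96°, forward 4.9 m, then turn left 69°, forward 9.8 m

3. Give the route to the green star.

blocked — turn right 13°, forward 4.7 m, then turn right 53°, forward 5.4 m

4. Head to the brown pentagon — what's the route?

turn right 126°, forward 3.0 m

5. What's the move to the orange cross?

turn left 94°, forward 1.5 m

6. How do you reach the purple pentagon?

turn right 112°, forward 12.9 m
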